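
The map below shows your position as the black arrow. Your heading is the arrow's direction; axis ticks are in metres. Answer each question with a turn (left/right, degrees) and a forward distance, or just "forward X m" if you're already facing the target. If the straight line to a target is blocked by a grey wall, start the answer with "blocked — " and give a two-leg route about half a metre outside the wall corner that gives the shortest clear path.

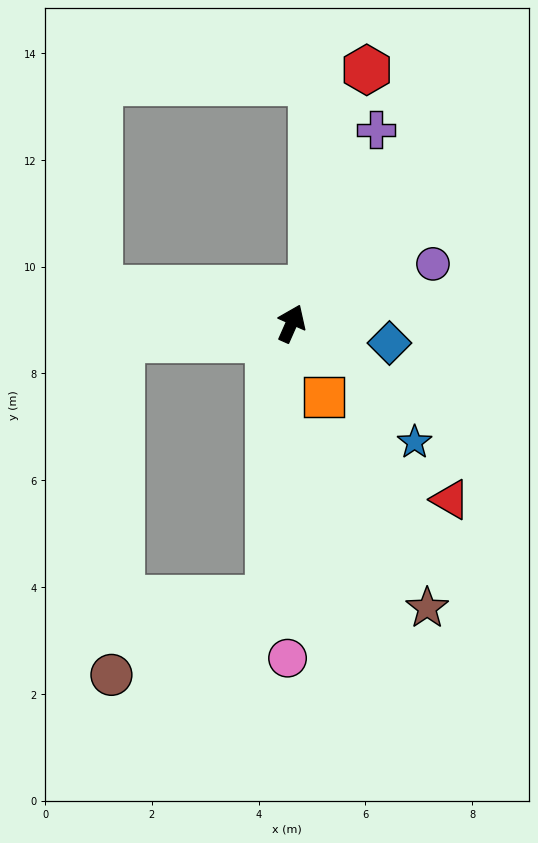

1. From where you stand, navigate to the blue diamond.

turn right 77°, forward 1.9 m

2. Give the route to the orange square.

turn right 132°, forward 1.5 m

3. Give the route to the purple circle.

turn right 43°, forward 2.9 m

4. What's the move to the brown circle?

blocked — turn right 161°, forward 5.2 m, then turn right 59°, forward 3.3 m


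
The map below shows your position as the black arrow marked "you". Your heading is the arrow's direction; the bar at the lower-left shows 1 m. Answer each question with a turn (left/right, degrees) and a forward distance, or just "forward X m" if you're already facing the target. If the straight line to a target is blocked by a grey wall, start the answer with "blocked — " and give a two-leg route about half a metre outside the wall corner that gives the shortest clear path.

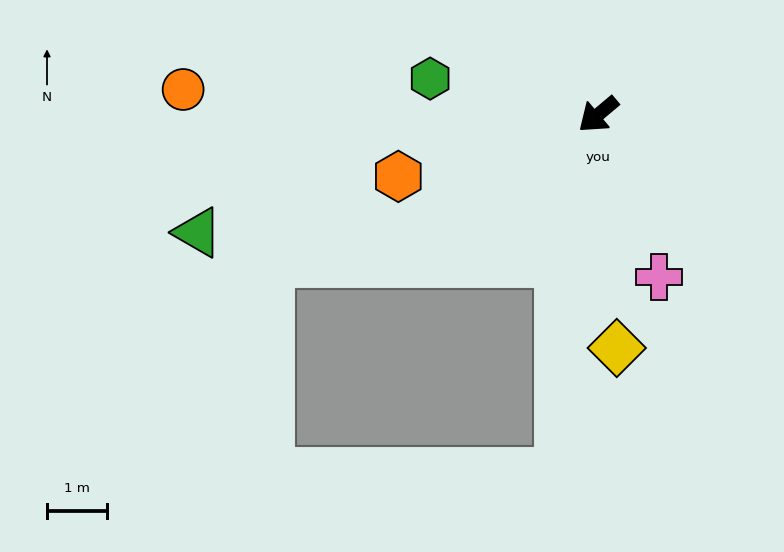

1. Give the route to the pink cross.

turn left 71°, forward 2.9 m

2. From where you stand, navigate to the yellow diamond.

turn left 55°, forward 3.9 m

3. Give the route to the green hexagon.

turn right 52°, forward 2.8 m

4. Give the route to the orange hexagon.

turn right 23°, forward 3.5 m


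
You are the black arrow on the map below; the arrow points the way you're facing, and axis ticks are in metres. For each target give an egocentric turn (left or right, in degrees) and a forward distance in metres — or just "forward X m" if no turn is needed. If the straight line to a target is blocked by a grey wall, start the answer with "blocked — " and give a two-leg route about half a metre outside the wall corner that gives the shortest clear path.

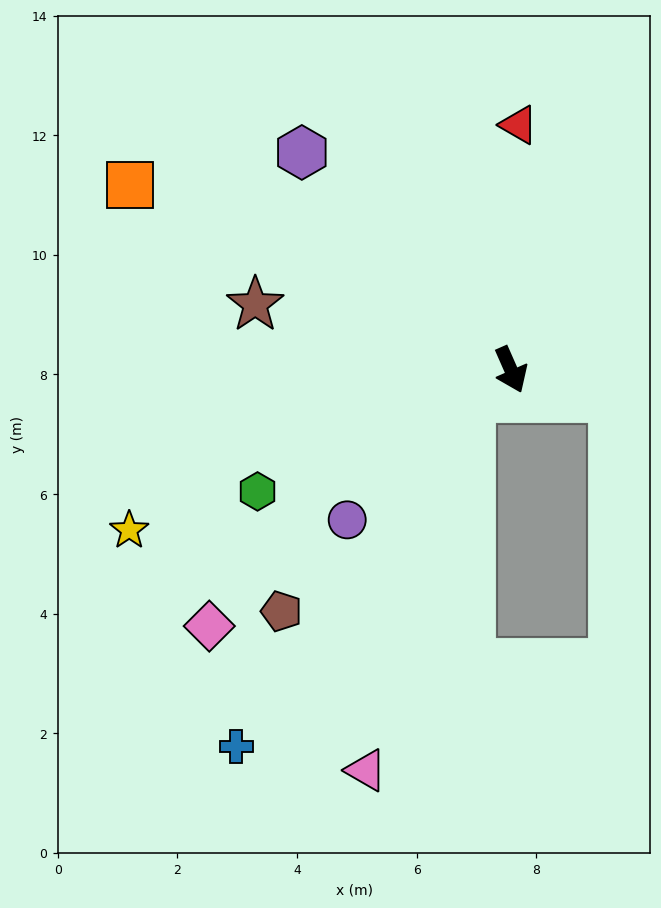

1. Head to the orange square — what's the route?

turn right 140°, forward 7.1 m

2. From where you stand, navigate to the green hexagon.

turn right 88°, forward 4.7 m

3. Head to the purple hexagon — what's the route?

turn right 160°, forward 5.0 m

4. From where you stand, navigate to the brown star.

turn right 128°, forward 4.4 m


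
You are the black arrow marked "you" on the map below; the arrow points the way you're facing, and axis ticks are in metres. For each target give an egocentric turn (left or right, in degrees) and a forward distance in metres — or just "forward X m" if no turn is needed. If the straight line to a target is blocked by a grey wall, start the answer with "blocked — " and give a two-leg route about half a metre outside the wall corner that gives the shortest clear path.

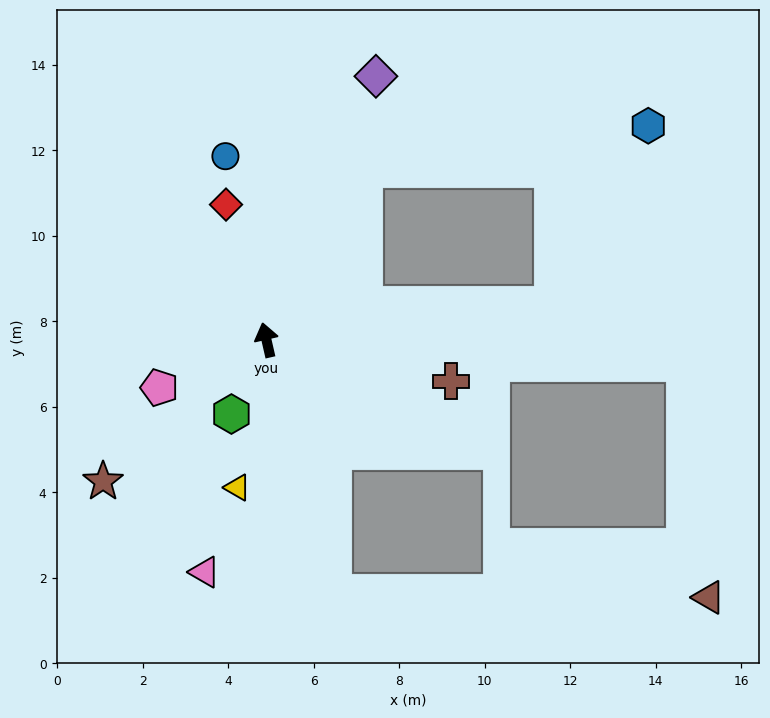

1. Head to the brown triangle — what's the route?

blocked — turn right 106°, forward 9.8 m, then turn right 81°, forward 5.5 m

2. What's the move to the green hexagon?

turn left 142°, forward 1.9 m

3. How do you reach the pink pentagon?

turn left 101°, forward 2.7 m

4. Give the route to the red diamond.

turn left 4°, forward 3.3 m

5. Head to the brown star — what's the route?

turn left 118°, forward 5.1 m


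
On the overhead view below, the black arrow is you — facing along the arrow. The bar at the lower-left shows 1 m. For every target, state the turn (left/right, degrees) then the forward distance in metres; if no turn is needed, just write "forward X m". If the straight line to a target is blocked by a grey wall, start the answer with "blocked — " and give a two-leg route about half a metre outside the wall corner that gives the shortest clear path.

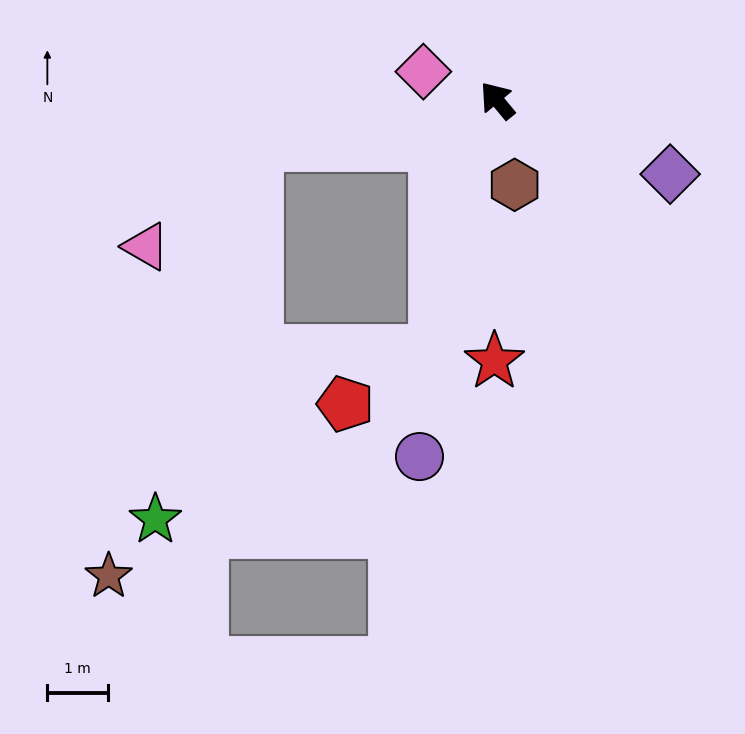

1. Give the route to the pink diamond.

turn left 29°, forward 1.3 m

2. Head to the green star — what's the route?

blocked — turn left 61°, forward 4.0 m, then turn left 64°, forward 6.4 m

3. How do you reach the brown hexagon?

turn left 152°, forward 1.4 m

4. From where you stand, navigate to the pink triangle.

blocked — turn left 61°, forward 4.0 m, then turn left 32°, forward 2.5 m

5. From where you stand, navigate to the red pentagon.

blocked — turn left 126°, forward 4.3 m, then turn right 44°, forward 1.7 m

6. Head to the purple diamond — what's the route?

turn right 153°, forward 3.1 m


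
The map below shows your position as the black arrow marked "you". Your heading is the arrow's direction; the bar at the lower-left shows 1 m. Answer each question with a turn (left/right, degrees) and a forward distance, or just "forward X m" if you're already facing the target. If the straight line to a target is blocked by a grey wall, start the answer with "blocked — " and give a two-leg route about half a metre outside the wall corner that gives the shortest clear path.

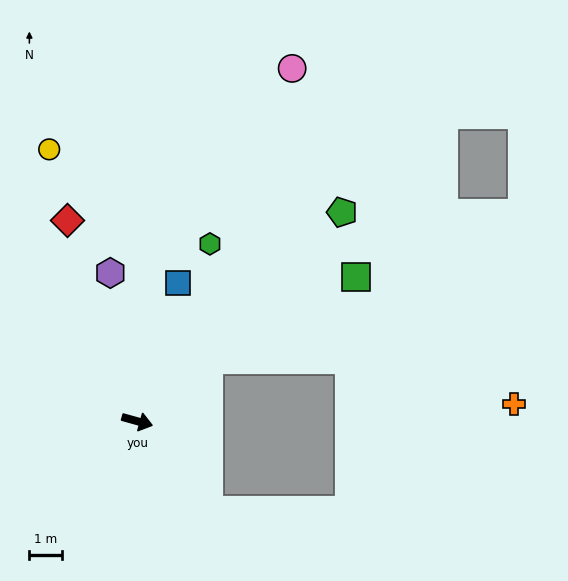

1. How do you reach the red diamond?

turn left 125°, forward 6.5 m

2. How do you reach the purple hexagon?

turn left 116°, forward 4.6 m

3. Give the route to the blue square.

turn left 89°, forward 4.4 m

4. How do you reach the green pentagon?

turn left 61°, forward 8.9 m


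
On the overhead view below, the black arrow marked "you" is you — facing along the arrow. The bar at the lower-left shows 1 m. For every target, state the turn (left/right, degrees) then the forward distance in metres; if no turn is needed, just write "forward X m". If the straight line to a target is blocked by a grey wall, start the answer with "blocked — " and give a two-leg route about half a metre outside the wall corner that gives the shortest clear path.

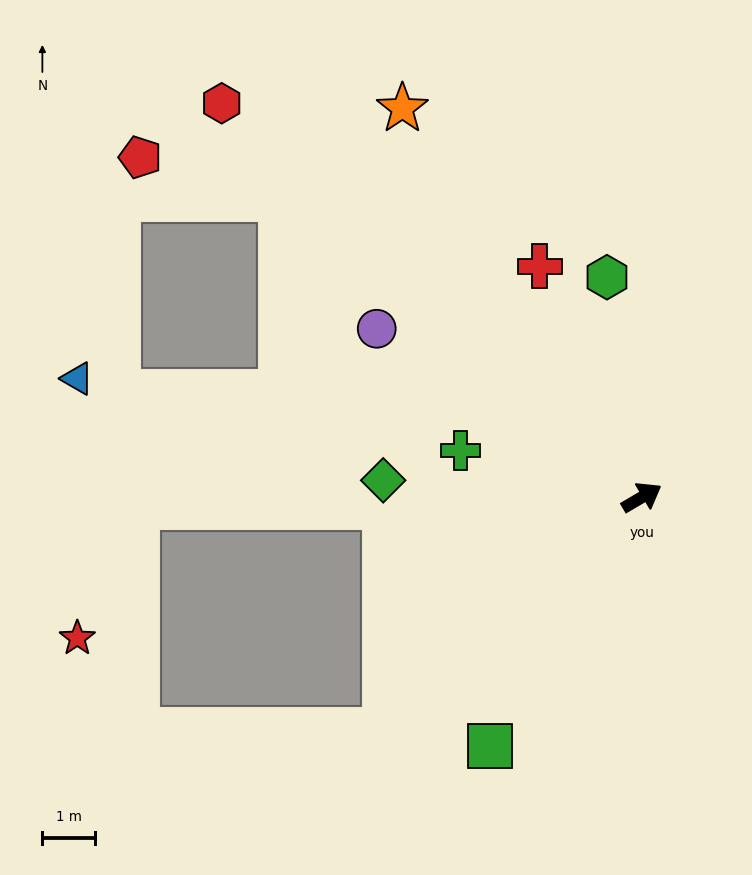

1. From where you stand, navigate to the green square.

turn right 152°, forward 5.6 m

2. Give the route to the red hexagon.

turn left 106°, forward 11.0 m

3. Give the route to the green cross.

turn left 135°, forward 3.6 m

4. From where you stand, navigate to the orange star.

turn left 91°, forward 8.7 m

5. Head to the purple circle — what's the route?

turn left 117°, forward 6.0 m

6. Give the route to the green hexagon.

turn left 69°, forward 4.2 m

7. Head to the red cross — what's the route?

turn left 83°, forward 4.8 m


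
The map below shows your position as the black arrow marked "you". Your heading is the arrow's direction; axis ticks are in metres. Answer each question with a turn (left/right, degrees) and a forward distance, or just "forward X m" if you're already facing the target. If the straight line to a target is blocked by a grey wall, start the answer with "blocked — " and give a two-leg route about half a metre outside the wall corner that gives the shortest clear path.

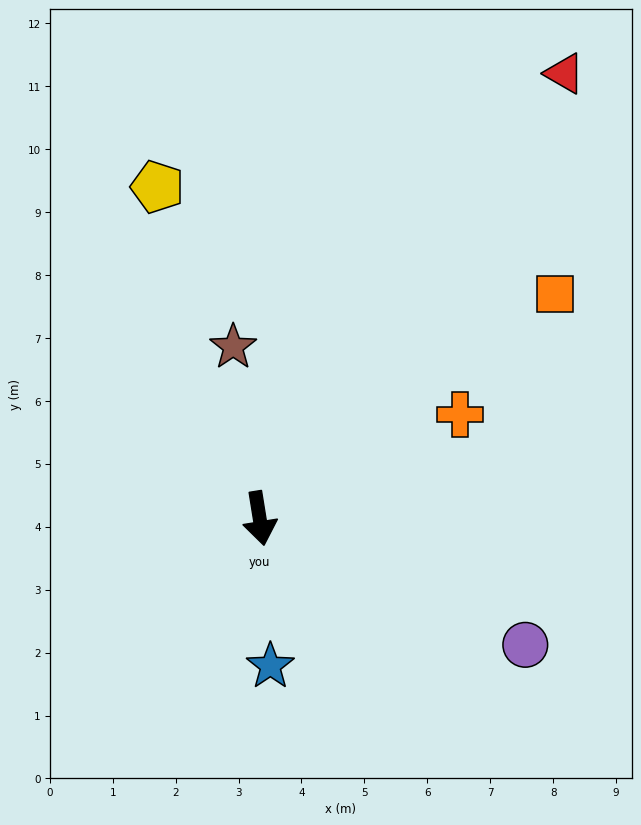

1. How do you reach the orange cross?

turn left 108°, forward 3.6 m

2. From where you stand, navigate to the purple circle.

turn left 55°, forward 4.7 m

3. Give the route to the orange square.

turn left 118°, forward 5.9 m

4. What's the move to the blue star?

turn right 5°, forward 2.4 m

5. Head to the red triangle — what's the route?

turn left 136°, forward 8.6 m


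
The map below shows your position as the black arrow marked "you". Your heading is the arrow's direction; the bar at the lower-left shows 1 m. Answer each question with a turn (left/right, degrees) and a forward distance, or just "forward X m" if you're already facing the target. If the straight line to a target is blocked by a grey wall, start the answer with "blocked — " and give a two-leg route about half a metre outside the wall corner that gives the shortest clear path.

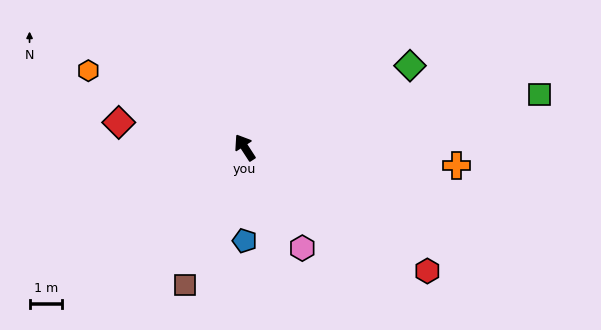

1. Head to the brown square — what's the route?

turn left 124°, forward 4.6 m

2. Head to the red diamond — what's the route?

turn left 46°, forward 4.0 m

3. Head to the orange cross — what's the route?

turn right 128°, forward 6.6 m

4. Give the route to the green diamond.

turn right 97°, forward 5.7 m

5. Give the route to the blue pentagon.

turn left 147°, forward 2.9 m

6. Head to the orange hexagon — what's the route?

turn left 31°, forward 5.4 m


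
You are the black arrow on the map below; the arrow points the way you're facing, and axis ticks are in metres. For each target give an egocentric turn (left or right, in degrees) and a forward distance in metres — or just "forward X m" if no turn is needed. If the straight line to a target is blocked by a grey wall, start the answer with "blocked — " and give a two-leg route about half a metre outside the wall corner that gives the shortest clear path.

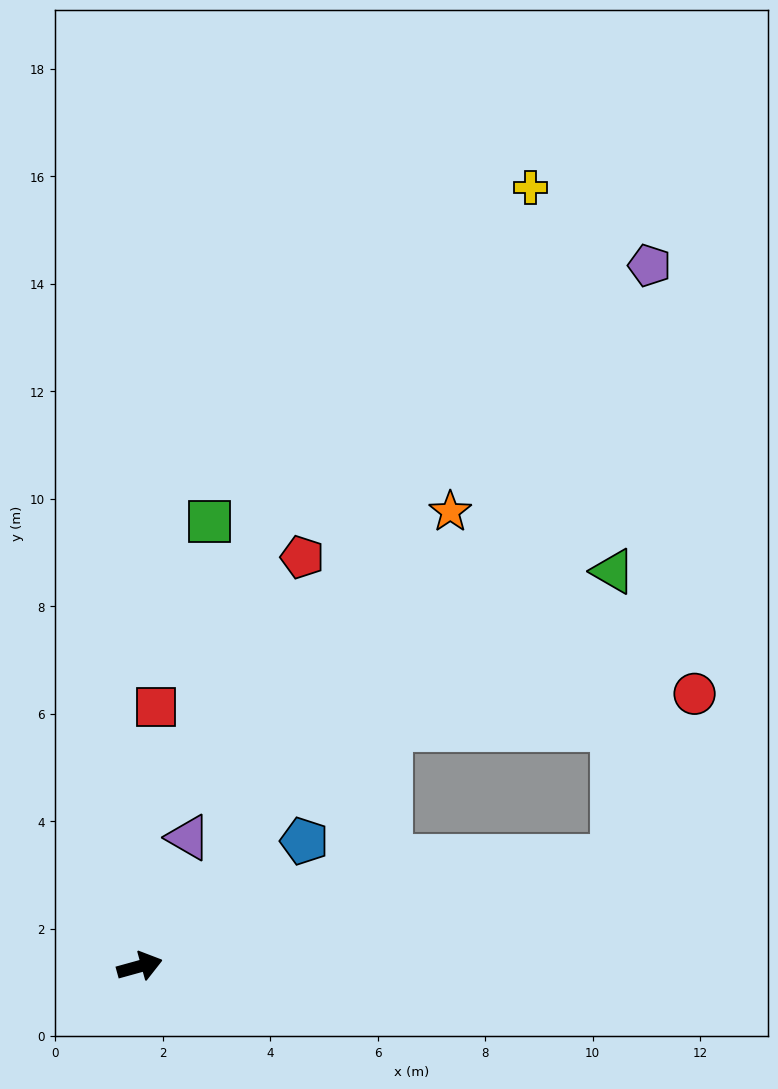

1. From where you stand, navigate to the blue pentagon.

turn left 22°, forward 3.8 m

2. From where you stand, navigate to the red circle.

blocked — turn right 2°, forward 9.0 m, then turn left 50°, forward 3.4 m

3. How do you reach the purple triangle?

turn left 54°, forward 2.6 m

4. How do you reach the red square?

turn left 71°, forward 4.8 m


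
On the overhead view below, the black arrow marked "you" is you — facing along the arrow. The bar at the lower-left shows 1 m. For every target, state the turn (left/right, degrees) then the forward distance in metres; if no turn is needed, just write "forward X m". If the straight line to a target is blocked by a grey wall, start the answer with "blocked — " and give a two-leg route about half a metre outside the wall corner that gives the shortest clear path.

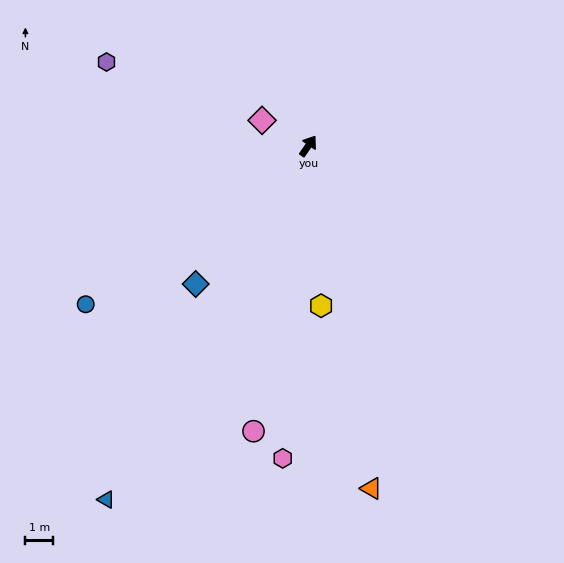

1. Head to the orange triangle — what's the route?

turn right 135°, forward 12.6 m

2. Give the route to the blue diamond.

turn left 176°, forward 6.4 m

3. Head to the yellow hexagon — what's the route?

turn right 141°, forward 5.8 m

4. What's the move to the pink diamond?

turn left 96°, forward 1.9 m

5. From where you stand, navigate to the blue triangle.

turn right 175°, forward 14.7 m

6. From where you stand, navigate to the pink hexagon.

turn right 150°, forward 11.3 m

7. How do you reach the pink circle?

turn right 156°, forward 10.5 m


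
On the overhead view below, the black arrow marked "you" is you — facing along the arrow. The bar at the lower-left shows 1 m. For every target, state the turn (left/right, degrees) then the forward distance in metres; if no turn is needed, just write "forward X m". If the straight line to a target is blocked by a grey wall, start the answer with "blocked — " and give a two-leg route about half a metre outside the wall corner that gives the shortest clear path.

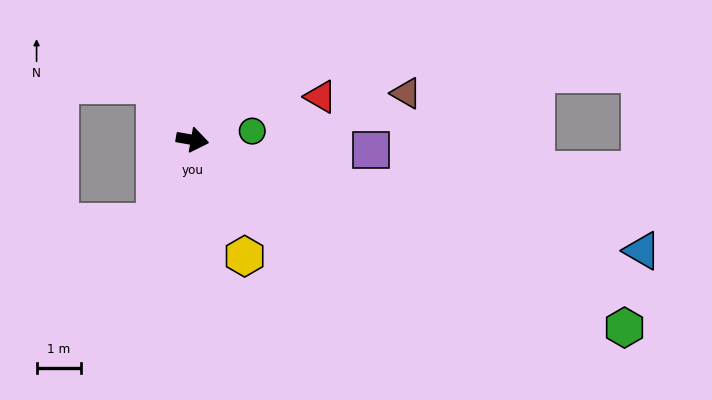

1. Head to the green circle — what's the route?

turn left 18°, forward 1.3 m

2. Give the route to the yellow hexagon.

turn right 56°, forward 2.8 m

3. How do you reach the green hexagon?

turn right 14°, forward 10.5 m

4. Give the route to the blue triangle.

turn right 4°, forward 10.3 m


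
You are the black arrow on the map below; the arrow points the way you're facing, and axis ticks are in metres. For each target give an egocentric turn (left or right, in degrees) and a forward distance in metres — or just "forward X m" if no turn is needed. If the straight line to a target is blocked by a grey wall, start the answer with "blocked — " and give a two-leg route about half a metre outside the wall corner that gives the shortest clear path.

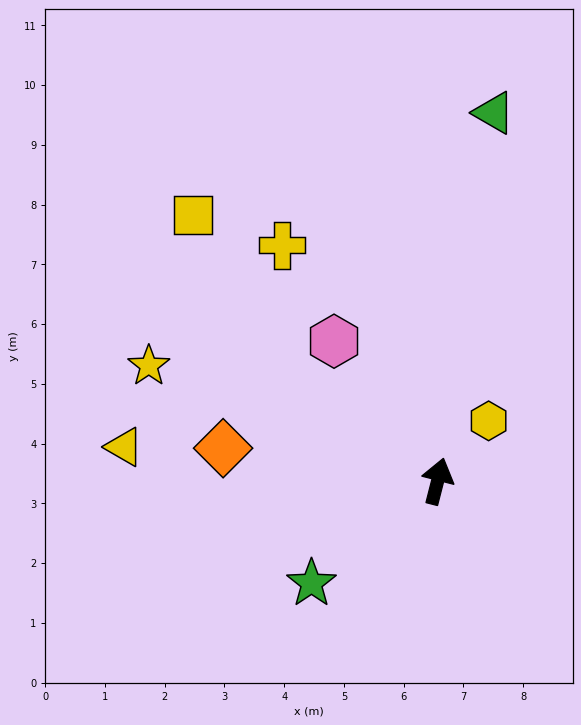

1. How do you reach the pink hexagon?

turn left 51°, forward 2.9 m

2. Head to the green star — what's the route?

turn left 143°, forward 2.7 m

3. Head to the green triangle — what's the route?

turn left 6°, forward 6.2 m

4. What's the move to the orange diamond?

turn left 96°, forward 3.6 m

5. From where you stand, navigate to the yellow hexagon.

turn right 26°, forward 1.3 m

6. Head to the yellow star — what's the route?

turn left 83°, forward 5.2 m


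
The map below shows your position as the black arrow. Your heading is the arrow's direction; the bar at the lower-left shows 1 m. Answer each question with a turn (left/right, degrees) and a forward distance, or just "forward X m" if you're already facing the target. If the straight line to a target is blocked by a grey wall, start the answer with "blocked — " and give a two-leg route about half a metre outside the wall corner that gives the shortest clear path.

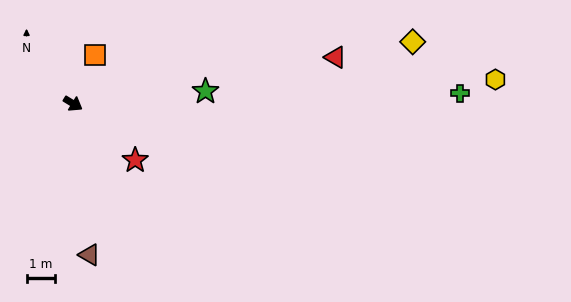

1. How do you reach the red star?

turn right 11°, forward 3.0 m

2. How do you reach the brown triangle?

turn right 52°, forward 5.4 m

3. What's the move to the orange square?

turn left 97°, forward 1.9 m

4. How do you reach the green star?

turn left 37°, forward 4.7 m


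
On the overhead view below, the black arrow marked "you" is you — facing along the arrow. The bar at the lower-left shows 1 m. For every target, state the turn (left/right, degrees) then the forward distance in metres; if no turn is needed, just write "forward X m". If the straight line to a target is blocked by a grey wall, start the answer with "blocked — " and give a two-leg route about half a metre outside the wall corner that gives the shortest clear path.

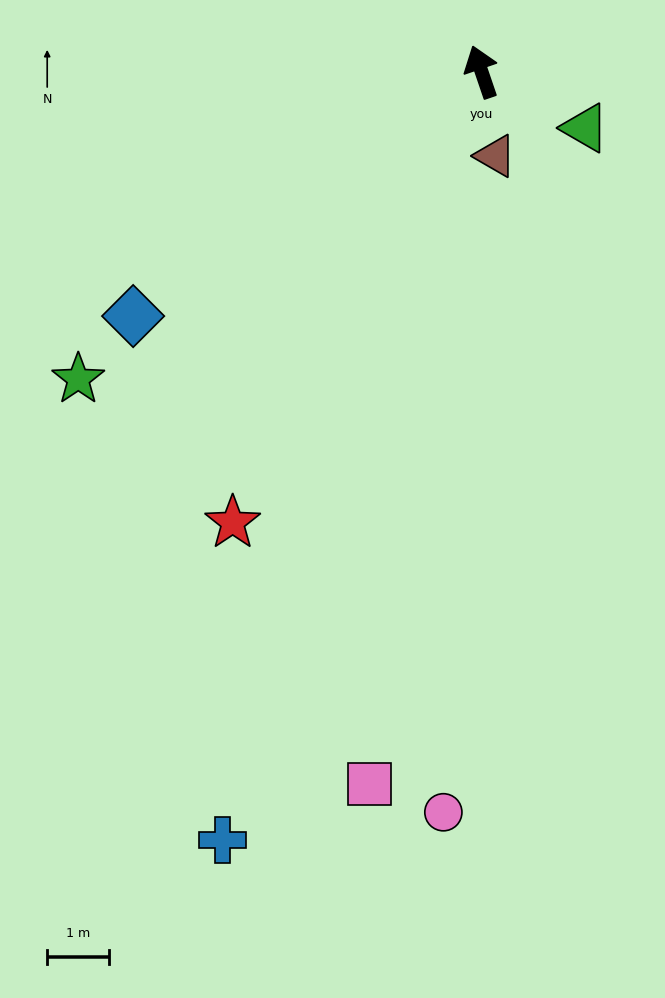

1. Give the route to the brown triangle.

turn left 171°, forward 1.4 m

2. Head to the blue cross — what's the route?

turn left 143°, forward 13.1 m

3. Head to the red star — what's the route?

turn left 132°, forward 8.3 m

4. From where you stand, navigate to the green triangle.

turn right 137°, forward 1.9 m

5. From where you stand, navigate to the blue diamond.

turn left 106°, forward 6.9 m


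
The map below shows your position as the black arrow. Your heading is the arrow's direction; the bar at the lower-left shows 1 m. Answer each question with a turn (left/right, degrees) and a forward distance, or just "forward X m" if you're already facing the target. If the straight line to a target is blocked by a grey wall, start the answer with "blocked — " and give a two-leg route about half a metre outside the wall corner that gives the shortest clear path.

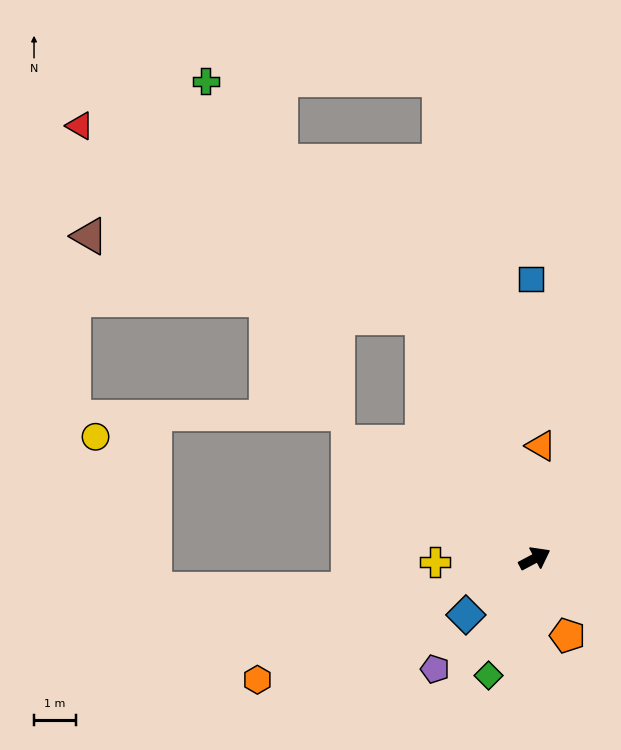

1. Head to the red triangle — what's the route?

blocked — turn left 87°, forward 6.4 m, then turn left 36°, forward 9.4 m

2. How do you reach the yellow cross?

turn left 154°, forward 2.4 m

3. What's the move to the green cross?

blocked — turn left 87°, forward 6.4 m, then turn left 18°, forward 7.7 m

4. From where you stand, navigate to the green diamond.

turn right 140°, forward 3.0 m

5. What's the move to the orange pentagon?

turn right 95°, forward 2.0 m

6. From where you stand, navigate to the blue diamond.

turn right 169°, forward 2.1 m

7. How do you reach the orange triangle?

turn left 59°, forward 2.7 m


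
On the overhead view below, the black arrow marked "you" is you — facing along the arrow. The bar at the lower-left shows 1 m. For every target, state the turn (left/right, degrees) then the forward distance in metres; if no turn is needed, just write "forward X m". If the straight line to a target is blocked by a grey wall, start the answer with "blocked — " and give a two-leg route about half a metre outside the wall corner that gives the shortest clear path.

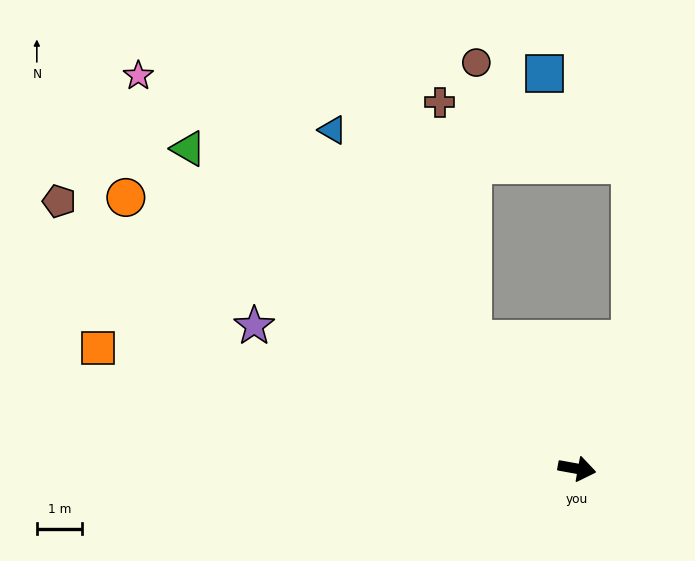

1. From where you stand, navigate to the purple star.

turn left 166°, forward 7.8 m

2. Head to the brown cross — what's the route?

blocked — turn left 139°, forward 3.7 m, then turn right 31°, forward 5.3 m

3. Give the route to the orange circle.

turn left 159°, forward 11.6 m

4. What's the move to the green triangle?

turn left 151°, forward 11.1 m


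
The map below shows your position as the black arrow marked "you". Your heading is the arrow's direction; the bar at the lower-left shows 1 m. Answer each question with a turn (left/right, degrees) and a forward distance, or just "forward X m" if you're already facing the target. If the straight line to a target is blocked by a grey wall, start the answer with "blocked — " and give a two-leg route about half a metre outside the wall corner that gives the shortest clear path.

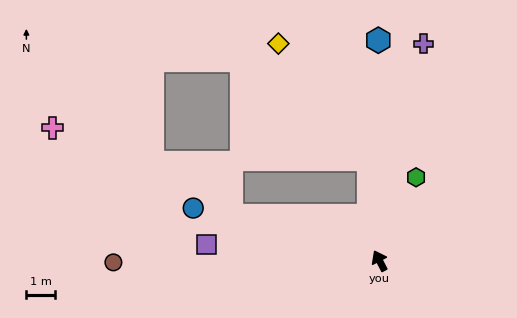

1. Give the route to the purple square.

turn left 57°, forward 6.0 m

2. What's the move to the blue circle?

turn left 47°, forward 6.7 m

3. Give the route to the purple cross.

turn right 39°, forward 7.7 m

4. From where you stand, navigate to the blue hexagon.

turn right 27°, forward 7.7 m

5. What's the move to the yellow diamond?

blocked — turn right 21°, forward 3.5 m, then turn left 32°, forward 5.1 m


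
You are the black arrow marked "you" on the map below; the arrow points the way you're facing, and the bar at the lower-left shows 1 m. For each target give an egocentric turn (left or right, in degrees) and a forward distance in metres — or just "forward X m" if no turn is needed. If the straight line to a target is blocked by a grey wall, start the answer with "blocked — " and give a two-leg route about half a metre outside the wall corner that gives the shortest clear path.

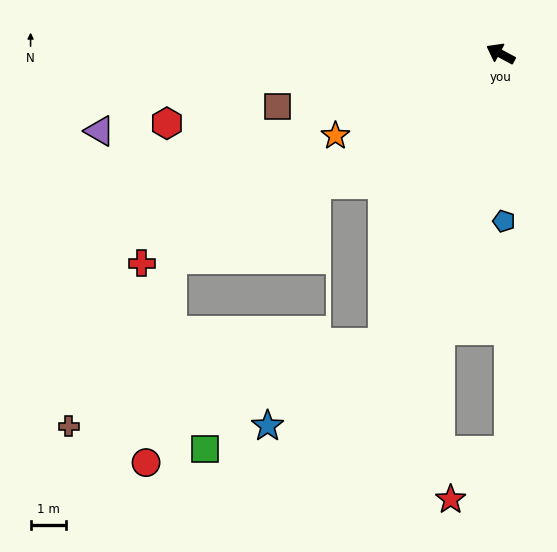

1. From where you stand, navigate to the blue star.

blocked — turn left 96°, forward 8.9 m, then turn right 32°, forward 4.1 m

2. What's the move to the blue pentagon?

turn left 119°, forward 4.8 m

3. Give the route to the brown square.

turn left 42°, forward 6.5 m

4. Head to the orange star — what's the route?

turn left 55°, forward 5.3 m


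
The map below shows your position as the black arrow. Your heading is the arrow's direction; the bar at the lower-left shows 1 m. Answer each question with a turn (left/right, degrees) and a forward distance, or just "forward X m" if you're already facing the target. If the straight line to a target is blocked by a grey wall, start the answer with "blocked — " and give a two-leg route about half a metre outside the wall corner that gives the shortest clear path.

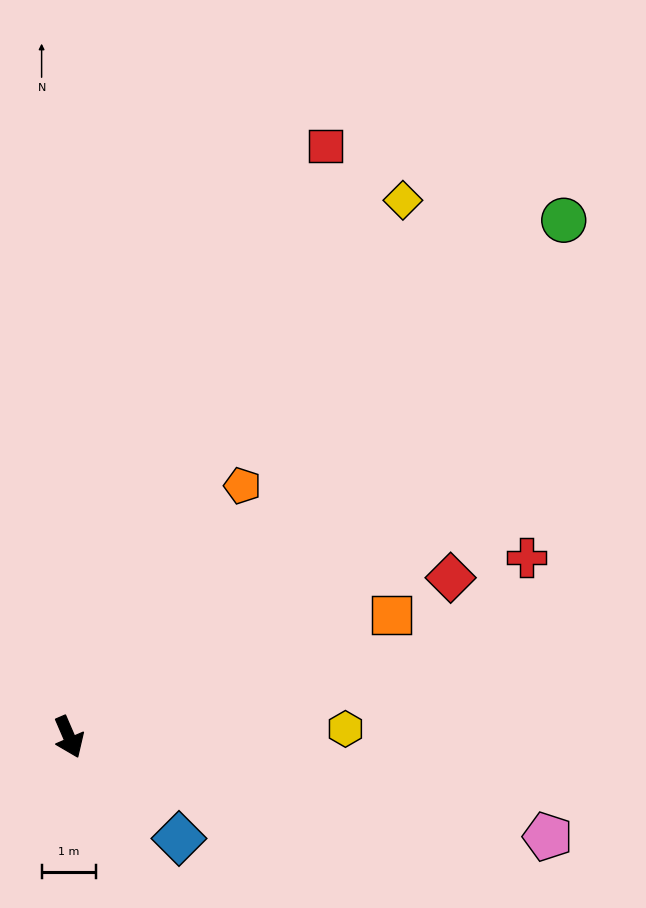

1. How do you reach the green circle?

turn left 113°, forward 13.1 m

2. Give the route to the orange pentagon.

turn left 122°, forward 5.6 m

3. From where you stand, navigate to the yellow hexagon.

turn left 68°, forward 5.1 m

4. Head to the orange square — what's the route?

turn left 87°, forward 6.3 m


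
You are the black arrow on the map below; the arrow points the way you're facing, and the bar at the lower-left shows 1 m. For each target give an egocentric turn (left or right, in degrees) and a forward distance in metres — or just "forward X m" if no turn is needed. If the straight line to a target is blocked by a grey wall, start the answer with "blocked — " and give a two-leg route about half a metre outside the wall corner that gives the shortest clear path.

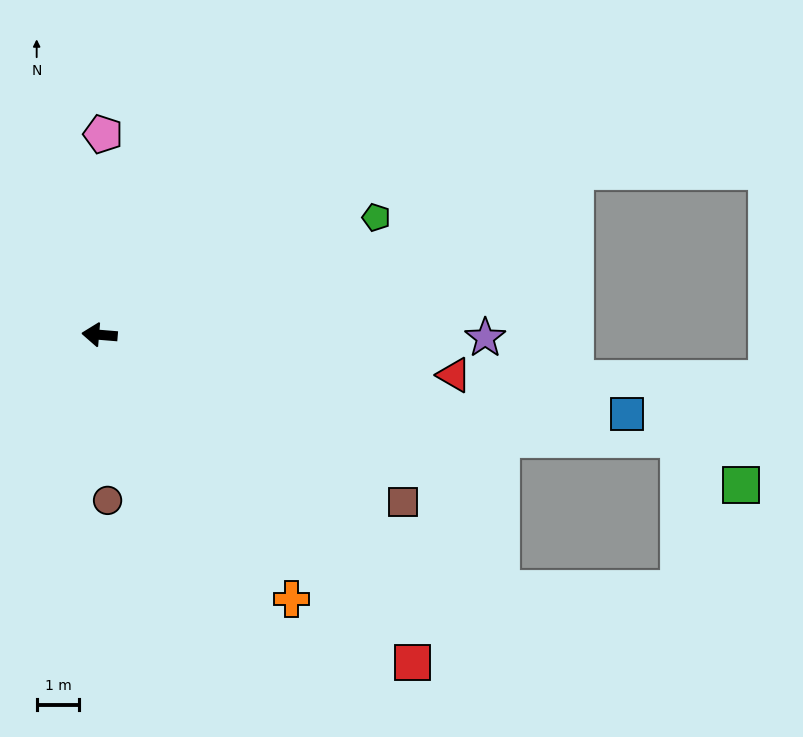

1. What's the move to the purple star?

turn right 176°, forward 9.1 m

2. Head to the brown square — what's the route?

turn left 156°, forward 8.1 m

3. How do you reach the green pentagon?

turn right 152°, forward 7.1 m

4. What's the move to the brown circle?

turn left 98°, forward 3.9 m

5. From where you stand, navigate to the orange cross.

turn left 131°, forward 7.7 m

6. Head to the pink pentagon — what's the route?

turn right 86°, forward 4.7 m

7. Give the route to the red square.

turn left 138°, forward 10.6 m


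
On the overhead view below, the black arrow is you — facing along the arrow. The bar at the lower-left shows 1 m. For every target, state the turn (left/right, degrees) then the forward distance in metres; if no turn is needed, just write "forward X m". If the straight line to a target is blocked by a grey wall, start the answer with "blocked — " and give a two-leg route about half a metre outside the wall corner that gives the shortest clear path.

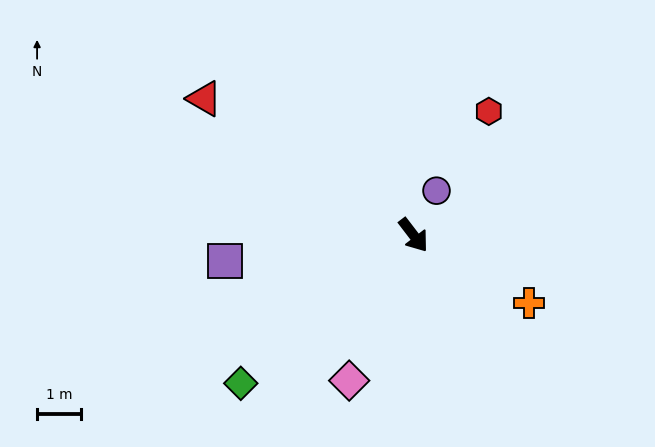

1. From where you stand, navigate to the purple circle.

turn left 115°, forward 1.2 m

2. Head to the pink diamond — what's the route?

turn right 61°, forward 3.7 m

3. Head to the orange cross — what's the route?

turn left 22°, forward 3.1 m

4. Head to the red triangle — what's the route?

turn right 161°, forward 5.7 m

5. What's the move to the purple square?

turn right 120°, forward 4.4 m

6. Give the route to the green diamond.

turn right 87°, forward 5.2 m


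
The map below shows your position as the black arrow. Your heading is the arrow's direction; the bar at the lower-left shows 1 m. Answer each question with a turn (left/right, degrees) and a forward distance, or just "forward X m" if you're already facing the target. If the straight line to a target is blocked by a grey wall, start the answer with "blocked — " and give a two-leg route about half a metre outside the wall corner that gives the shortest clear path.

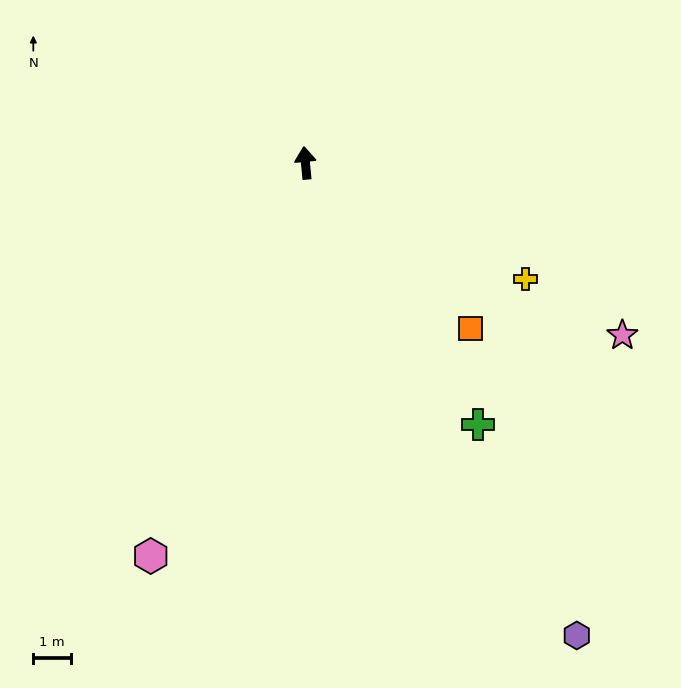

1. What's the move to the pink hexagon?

turn left 153°, forward 11.1 m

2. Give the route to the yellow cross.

turn right 123°, forward 6.6 m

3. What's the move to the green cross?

turn right 152°, forward 8.3 m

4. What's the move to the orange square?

turn right 141°, forward 6.2 m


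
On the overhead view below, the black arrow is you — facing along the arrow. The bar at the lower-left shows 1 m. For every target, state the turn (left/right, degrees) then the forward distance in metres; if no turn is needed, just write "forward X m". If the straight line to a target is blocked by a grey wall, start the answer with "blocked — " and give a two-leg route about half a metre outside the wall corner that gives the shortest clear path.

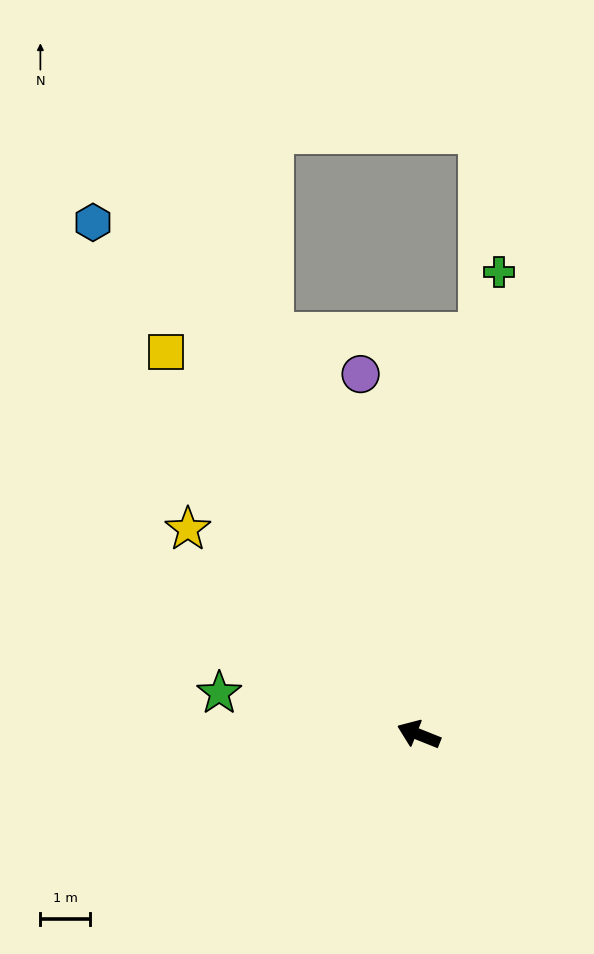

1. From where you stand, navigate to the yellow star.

turn right 20°, forward 6.2 m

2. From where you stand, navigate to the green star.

turn left 10°, forward 4.1 m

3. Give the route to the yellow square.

turn right 35°, forward 9.2 m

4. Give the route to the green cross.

turn right 78°, forward 9.4 m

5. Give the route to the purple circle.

turn right 59°, forward 7.3 m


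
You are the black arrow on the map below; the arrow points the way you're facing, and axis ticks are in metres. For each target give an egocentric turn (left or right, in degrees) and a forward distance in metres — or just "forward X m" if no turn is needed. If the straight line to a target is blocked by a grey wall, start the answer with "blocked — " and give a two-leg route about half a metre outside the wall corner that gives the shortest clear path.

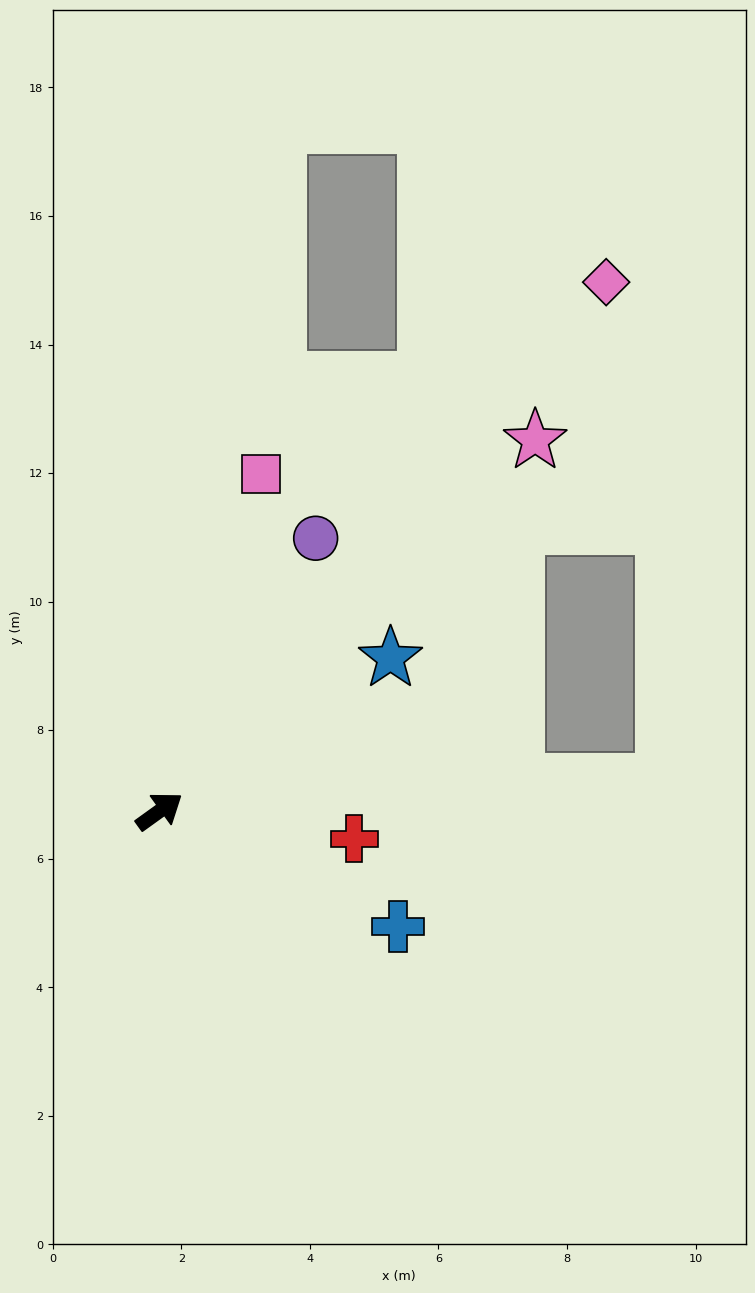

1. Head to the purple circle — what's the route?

turn left 24°, forward 4.9 m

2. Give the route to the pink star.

turn left 9°, forward 8.2 m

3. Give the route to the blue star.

turn right 2°, forward 4.3 m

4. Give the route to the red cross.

turn right 44°, forward 3.1 m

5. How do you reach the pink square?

turn left 37°, forward 5.5 m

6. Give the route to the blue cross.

turn right 62°, forward 4.1 m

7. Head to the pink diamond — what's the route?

turn left 14°, forward 10.8 m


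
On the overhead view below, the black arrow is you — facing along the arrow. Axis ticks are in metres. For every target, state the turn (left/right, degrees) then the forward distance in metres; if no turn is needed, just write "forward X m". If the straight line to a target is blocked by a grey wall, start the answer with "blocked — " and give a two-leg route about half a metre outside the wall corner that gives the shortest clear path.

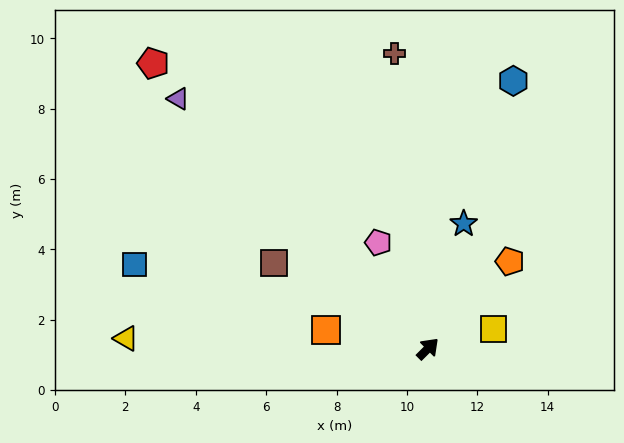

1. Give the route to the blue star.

turn left 29°, forward 3.7 m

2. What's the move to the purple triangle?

turn left 90°, forward 10.0 m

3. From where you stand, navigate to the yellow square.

turn right 28°, forward 1.9 m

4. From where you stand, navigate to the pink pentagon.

turn left 70°, forward 3.3 m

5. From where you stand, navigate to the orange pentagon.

forward 3.4 m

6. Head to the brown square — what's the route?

turn left 106°, forward 5.0 m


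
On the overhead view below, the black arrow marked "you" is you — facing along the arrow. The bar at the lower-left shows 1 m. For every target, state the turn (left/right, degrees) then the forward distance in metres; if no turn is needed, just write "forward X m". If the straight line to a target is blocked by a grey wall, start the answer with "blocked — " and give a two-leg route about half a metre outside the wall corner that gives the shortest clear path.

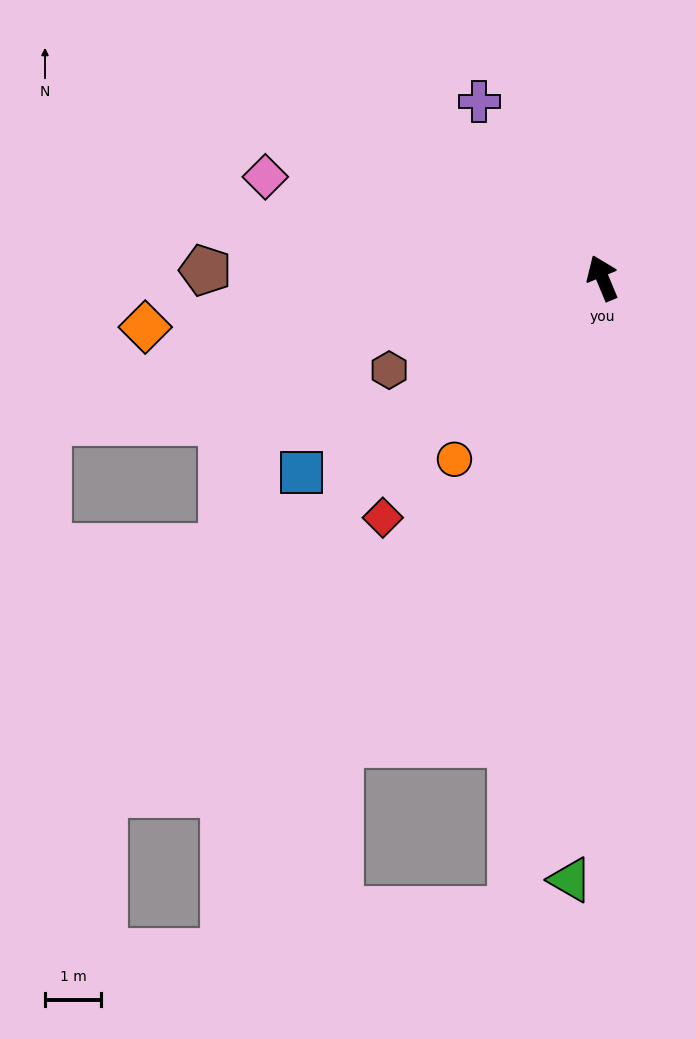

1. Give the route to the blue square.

turn left 100°, forward 6.3 m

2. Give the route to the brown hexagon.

turn left 91°, forward 4.1 m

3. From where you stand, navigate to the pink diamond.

turn left 51°, forward 6.2 m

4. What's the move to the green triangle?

turn left 154°, forward 10.7 m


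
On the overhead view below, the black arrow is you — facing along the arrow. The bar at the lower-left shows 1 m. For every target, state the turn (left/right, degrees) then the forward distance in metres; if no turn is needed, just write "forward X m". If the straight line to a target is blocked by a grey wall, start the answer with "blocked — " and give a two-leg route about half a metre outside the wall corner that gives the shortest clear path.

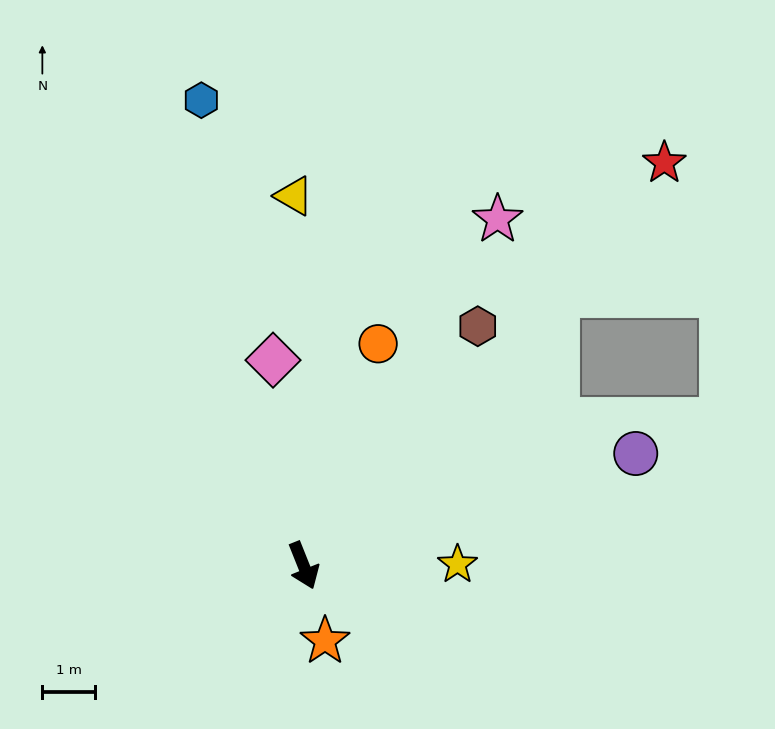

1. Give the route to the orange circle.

turn left 140°, forward 4.4 m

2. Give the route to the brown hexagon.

turn left 122°, forward 5.6 m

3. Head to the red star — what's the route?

turn left 116°, forward 10.3 m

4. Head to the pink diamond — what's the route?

turn left 167°, forward 3.9 m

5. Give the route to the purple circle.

turn left 87°, forward 6.7 m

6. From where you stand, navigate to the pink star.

turn left 129°, forward 7.5 m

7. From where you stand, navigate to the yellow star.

turn left 69°, forward 2.9 m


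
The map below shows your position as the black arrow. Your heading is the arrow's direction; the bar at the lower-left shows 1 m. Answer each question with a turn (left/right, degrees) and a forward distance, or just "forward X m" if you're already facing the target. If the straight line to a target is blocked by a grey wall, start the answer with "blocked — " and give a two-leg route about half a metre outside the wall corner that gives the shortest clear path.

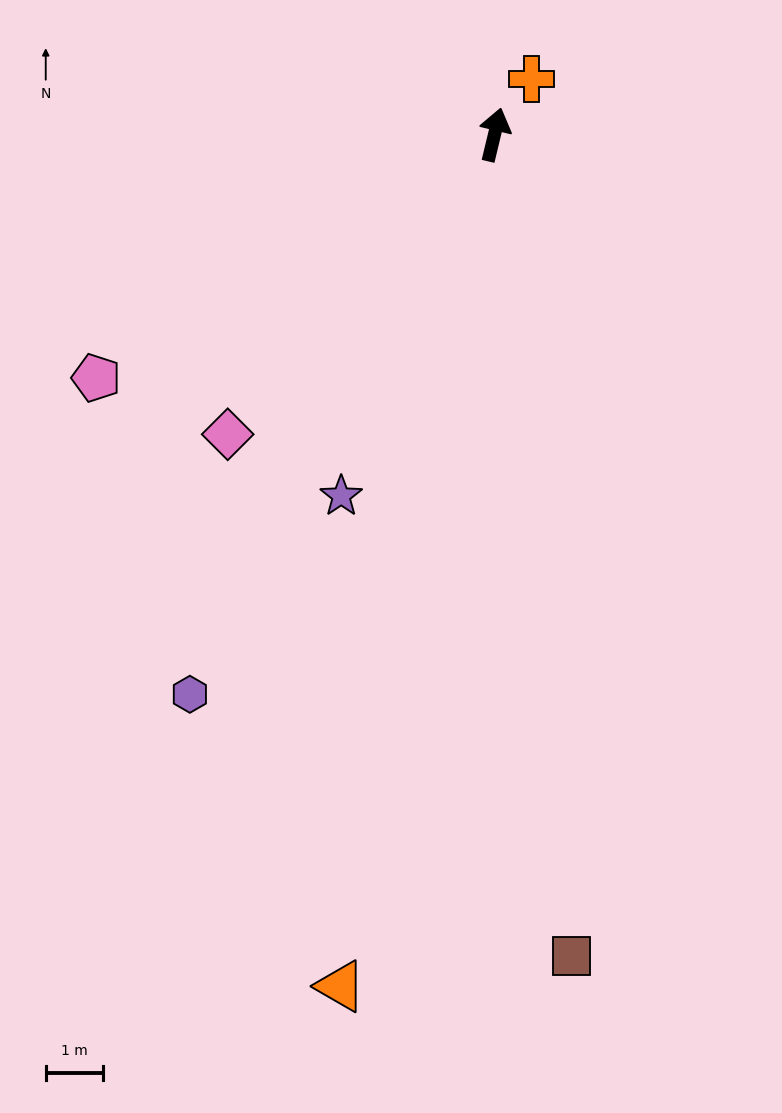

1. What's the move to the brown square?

turn right 161°, forward 14.3 m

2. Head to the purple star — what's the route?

turn left 171°, forward 6.8 m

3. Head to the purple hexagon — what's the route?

turn left 165°, forward 11.0 m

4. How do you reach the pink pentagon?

turn left 135°, forward 8.1 m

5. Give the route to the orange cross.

turn right 20°, forward 1.2 m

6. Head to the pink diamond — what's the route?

turn left 152°, forward 7.0 m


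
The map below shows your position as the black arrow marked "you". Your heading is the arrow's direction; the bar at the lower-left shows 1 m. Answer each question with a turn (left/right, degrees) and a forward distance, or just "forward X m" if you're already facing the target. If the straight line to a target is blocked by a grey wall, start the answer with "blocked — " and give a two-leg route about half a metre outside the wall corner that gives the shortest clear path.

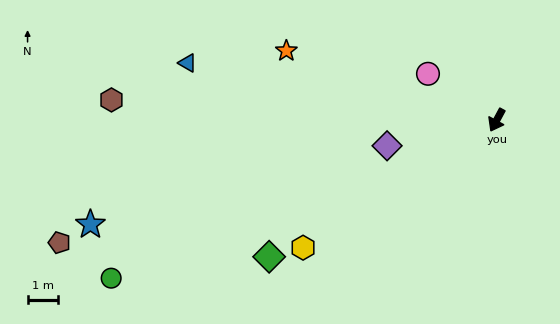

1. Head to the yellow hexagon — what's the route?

turn right 28°, forward 7.6 m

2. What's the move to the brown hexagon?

turn right 65°, forward 12.6 m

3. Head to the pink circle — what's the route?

turn right 96°, forward 2.7 m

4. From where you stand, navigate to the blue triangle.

turn right 72°, forward 10.2 m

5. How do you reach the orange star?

turn right 80°, forward 7.2 m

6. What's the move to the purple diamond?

turn right 49°, forward 3.7 m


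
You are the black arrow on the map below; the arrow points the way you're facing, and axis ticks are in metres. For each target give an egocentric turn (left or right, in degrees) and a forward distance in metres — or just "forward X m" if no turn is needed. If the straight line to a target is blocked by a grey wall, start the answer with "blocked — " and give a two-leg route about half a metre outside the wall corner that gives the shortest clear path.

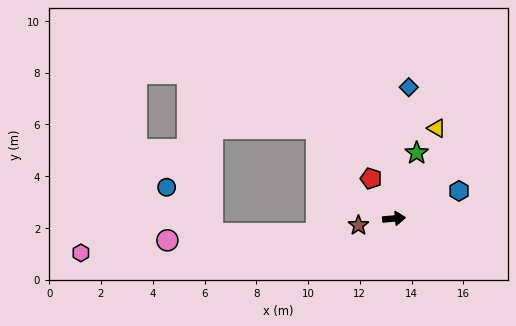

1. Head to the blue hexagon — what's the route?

turn left 18°, forward 2.7 m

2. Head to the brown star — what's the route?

turn right 174°, forward 1.4 m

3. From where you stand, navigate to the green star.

turn left 66°, forward 2.7 m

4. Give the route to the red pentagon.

turn left 115°, forward 1.8 m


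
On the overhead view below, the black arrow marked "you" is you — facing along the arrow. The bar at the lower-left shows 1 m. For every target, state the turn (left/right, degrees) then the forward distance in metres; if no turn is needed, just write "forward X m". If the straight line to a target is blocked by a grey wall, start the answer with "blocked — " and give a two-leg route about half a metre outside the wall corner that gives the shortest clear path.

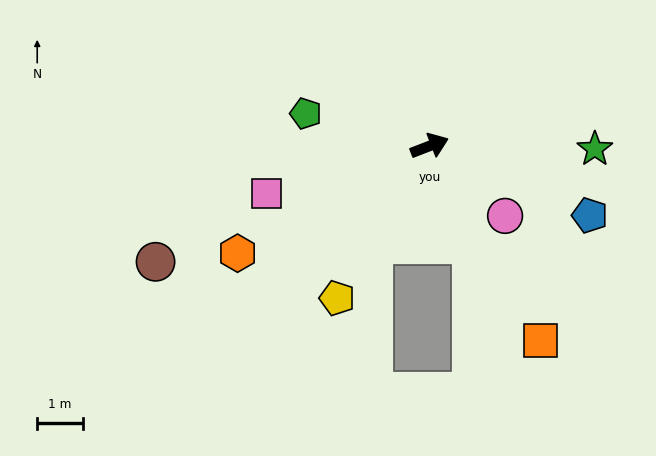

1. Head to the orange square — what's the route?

turn right 81°, forward 4.9 m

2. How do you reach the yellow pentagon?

turn right 142°, forward 3.9 m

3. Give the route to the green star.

turn right 22°, forward 3.6 m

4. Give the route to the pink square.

turn left 175°, forward 3.7 m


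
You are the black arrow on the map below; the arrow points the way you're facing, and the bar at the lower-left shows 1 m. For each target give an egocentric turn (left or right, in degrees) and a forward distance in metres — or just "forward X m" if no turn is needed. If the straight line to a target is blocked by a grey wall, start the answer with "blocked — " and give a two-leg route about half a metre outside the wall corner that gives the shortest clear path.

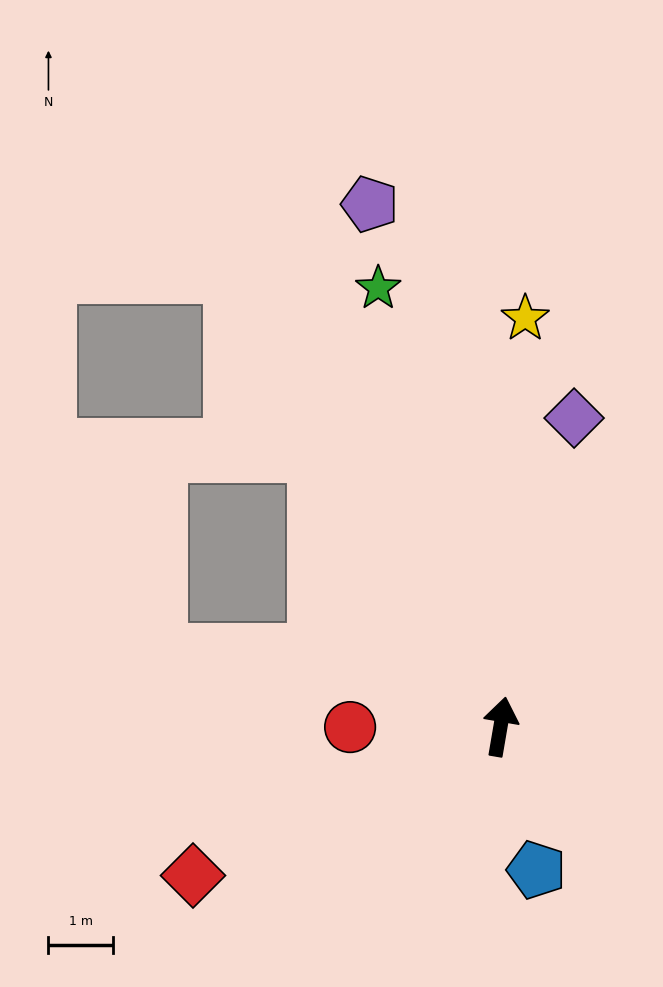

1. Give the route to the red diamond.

turn left 126°, forward 5.3 m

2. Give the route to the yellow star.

turn left 6°, forward 6.4 m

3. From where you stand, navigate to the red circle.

turn left 100°, forward 2.3 m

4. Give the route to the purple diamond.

turn right 4°, forward 4.9 m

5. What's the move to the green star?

turn left 25°, forward 7.1 m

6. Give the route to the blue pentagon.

turn right 156°, forward 2.3 m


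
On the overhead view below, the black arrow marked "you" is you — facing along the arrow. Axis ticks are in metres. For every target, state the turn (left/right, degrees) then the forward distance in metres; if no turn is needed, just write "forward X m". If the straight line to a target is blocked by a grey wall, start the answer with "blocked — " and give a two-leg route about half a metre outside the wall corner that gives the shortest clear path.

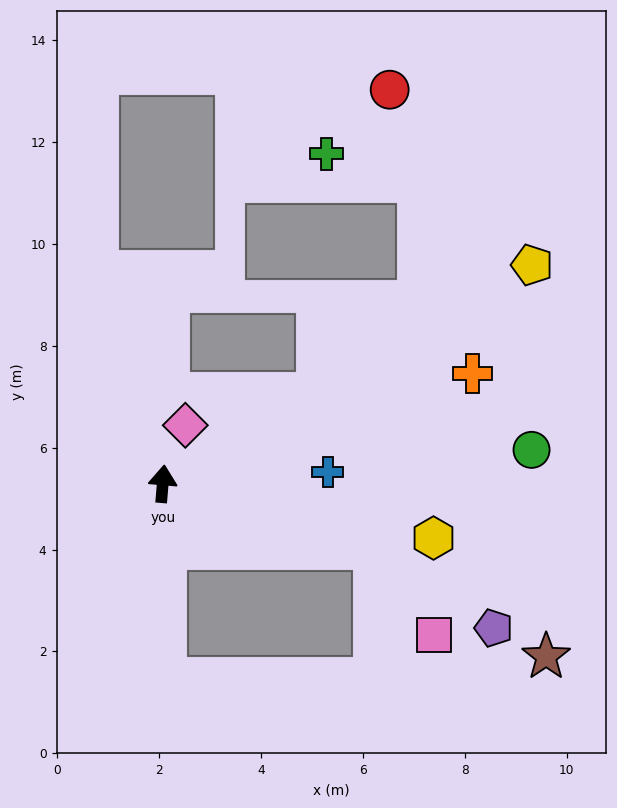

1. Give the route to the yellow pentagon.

turn right 55°, forward 8.4 m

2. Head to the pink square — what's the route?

blocked — turn right 102°, forward 4.4 m, then turn right 39°, forward 2.1 m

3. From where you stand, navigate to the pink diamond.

turn right 16°, forward 1.2 m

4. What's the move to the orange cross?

turn right 66°, forward 6.5 m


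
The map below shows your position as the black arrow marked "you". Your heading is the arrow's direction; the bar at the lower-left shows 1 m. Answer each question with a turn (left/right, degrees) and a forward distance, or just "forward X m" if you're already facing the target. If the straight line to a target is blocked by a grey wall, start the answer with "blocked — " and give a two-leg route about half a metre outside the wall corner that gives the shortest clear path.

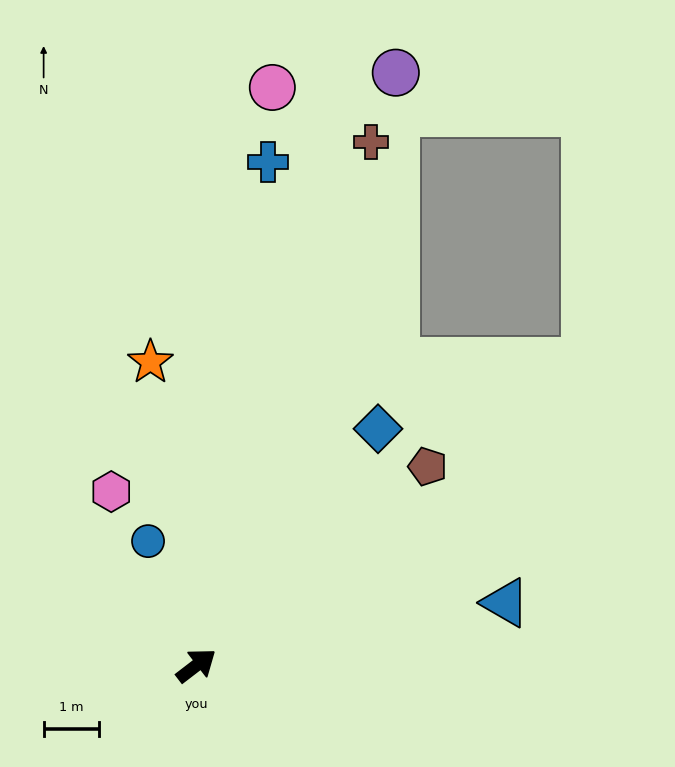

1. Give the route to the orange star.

turn left 61°, forward 5.5 m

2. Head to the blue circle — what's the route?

turn left 74°, forward 2.4 m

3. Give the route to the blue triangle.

turn right 26°, forward 5.7 m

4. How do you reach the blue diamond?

turn left 15°, forward 5.4 m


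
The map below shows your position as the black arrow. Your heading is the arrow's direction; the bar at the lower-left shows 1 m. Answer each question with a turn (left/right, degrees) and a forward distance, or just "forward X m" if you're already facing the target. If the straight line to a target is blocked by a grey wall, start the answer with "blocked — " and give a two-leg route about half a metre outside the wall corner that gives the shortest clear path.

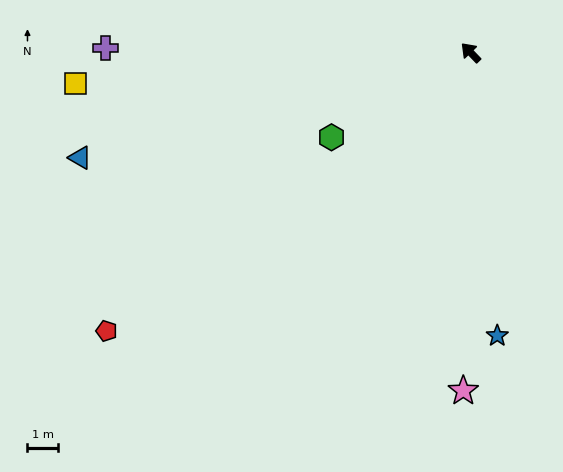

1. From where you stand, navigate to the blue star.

turn left 141°, forward 9.3 m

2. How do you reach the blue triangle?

turn left 61°, forward 13.3 m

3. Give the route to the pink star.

turn left 135°, forward 11.1 m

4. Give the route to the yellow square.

turn left 51°, forward 13.0 m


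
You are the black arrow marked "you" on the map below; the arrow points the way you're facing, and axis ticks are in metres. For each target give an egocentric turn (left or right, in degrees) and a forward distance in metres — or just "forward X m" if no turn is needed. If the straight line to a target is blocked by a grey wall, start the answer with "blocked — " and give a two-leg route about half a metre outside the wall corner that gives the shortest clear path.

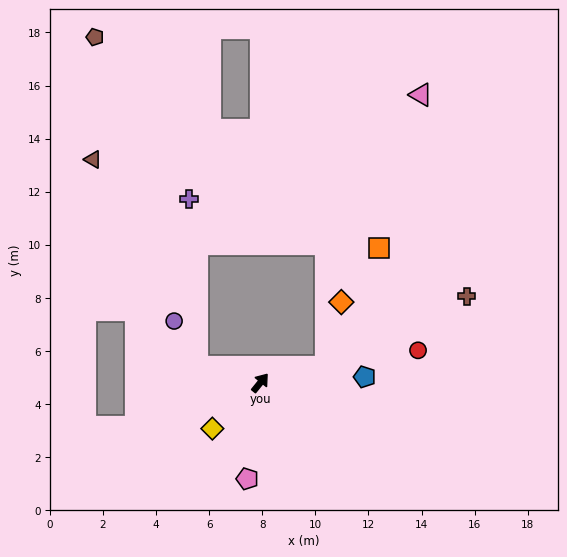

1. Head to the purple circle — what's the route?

blocked — turn left 115°, forward 2.5 m, then turn right 50°, forward 1.9 m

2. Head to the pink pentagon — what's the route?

turn right 149°, forward 3.7 m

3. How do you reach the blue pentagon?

turn right 48°, forward 3.9 m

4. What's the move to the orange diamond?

blocked — turn right 38°, forward 2.5 m, then turn left 63°, forward 2.5 m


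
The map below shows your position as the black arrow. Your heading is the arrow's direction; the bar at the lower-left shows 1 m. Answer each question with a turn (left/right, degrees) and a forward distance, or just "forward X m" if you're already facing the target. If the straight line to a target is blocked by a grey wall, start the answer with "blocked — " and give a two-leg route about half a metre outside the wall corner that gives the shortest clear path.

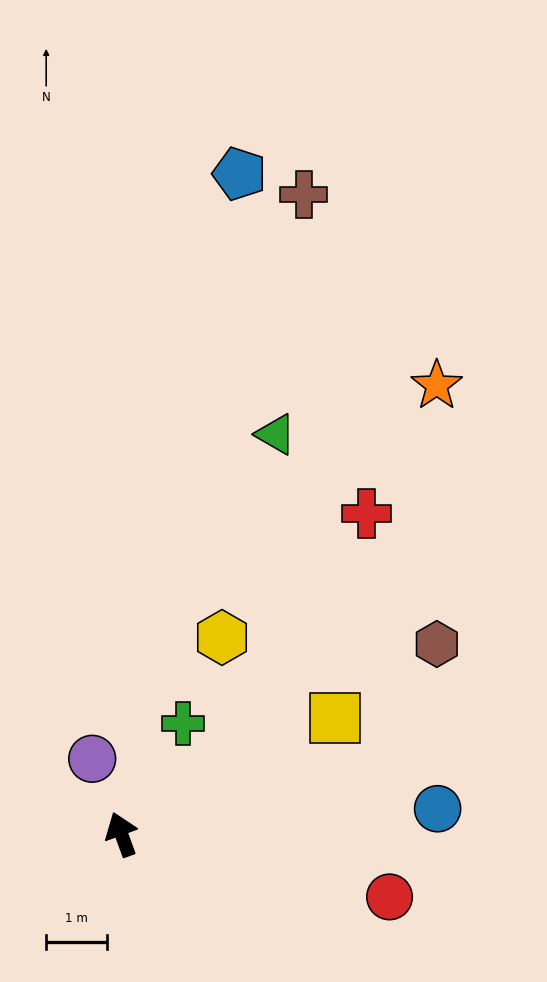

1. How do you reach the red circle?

turn right 123°, forward 4.5 m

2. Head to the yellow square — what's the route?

turn right 81°, forward 4.0 m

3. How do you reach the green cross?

turn right 49°, forward 2.1 m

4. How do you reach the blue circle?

turn right 105°, forward 5.2 m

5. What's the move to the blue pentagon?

turn right 30°, forward 11.0 m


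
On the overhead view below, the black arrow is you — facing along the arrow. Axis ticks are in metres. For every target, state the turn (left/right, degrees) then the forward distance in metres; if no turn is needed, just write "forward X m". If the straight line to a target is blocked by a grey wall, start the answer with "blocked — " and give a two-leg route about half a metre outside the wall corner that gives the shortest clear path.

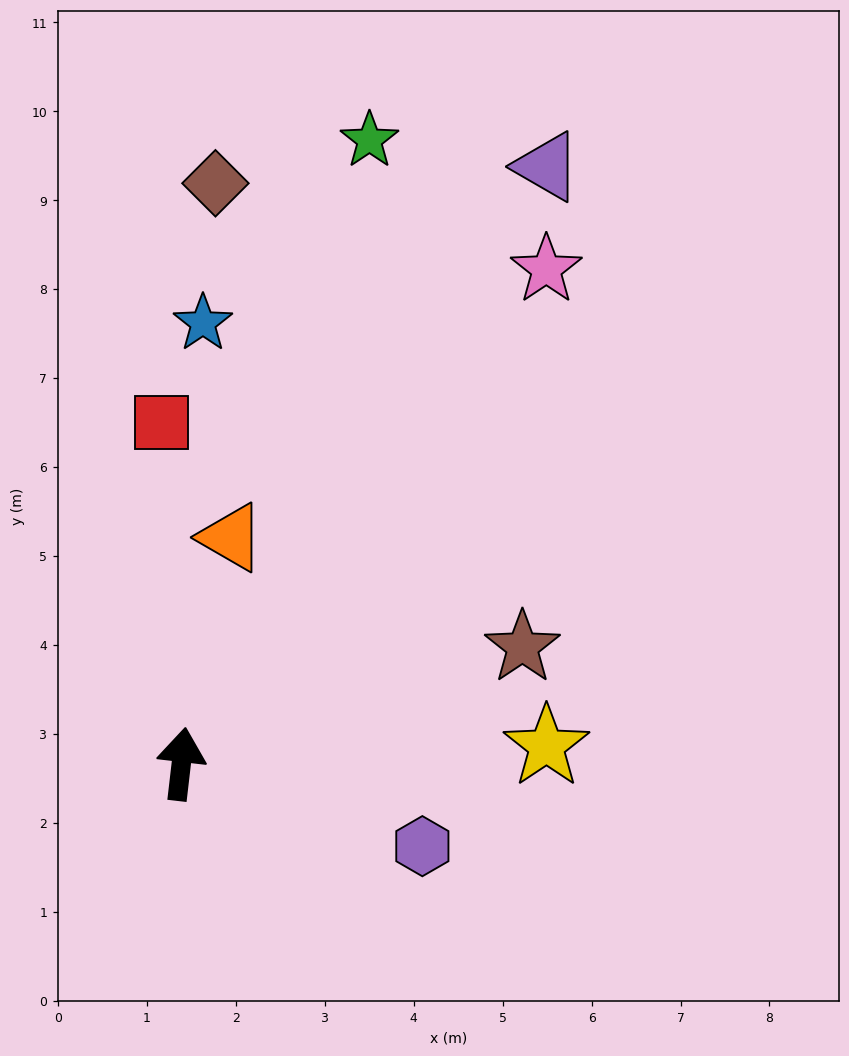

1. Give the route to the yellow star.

turn right 81°, forward 4.1 m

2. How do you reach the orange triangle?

turn right 6°, forward 2.6 m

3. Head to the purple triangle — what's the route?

turn right 25°, forward 7.9 m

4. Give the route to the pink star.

turn right 30°, forward 6.9 m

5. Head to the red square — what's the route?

turn left 10°, forward 3.8 m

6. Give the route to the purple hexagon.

turn right 102°, forward 2.9 m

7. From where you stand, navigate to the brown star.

turn right 64°, forward 4.1 m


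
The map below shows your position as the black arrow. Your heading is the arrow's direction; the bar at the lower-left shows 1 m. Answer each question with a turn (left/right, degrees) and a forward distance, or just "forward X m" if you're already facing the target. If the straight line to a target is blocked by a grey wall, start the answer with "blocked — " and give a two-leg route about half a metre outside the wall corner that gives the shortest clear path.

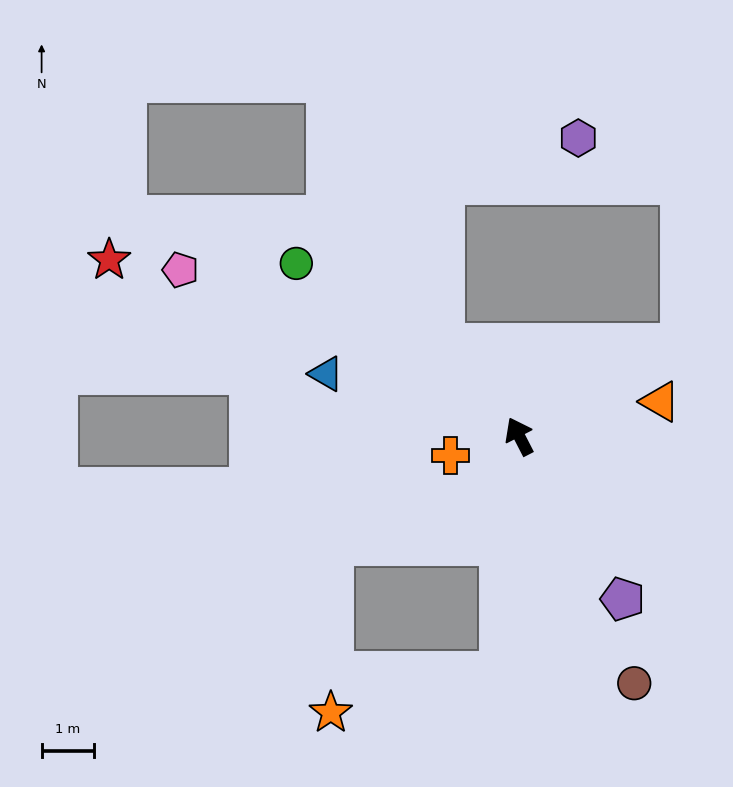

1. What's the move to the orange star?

blocked — turn left 149°, forward 4.6 m, then turn right 73°, forward 3.4 m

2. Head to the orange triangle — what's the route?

turn right 103°, forward 2.8 m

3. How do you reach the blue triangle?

turn left 45°, forward 3.9 m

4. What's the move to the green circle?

turn left 25°, forward 5.4 m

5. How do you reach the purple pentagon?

turn right 175°, forward 3.7 m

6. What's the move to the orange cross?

turn left 78°, forward 1.4 m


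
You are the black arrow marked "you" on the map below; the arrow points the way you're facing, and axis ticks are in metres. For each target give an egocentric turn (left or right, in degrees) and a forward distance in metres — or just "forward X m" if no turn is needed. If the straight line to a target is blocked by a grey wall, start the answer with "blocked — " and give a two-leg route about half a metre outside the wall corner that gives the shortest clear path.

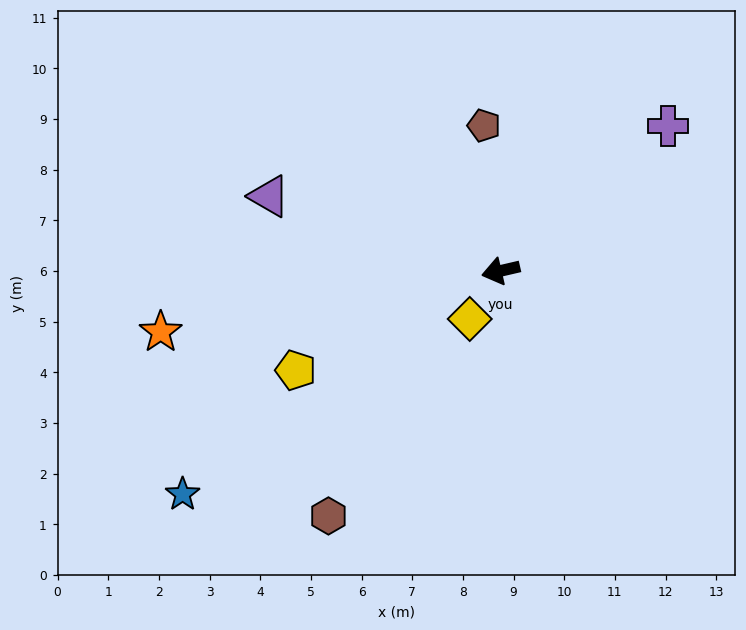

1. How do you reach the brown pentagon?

turn right 96°, forward 2.9 m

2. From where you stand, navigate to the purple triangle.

turn right 31°, forward 4.8 m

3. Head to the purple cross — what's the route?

turn right 152°, forward 4.4 m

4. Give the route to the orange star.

turn right 3°, forward 6.8 m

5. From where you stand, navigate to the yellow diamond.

turn left 44°, forward 1.1 m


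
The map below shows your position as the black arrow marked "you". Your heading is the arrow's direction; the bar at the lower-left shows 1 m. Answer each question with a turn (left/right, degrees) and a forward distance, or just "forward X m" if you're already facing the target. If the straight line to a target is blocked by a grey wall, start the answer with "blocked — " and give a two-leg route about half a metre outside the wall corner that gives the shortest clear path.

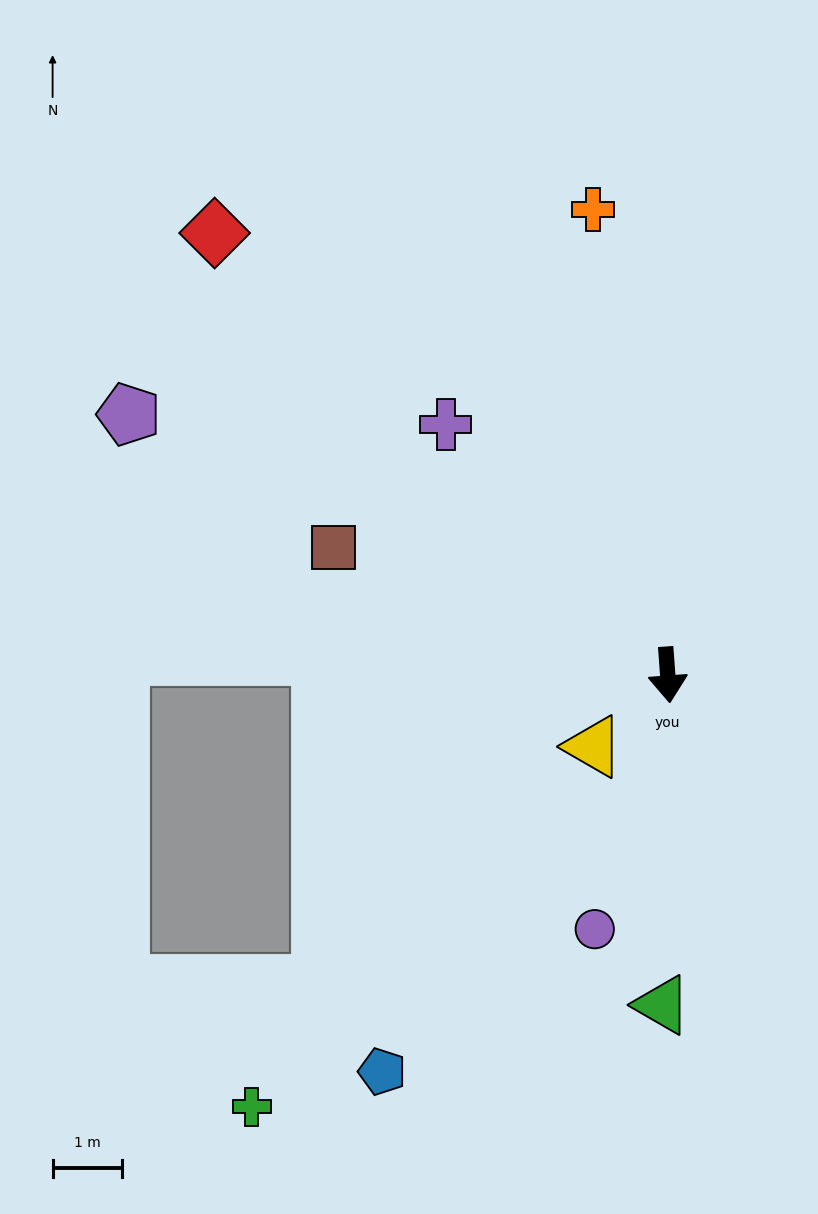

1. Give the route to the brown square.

turn right 115°, forward 5.2 m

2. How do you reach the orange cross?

turn right 175°, forward 6.8 m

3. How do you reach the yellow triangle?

turn right 50°, forward 1.5 m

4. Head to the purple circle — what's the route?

turn right 20°, forward 3.8 m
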